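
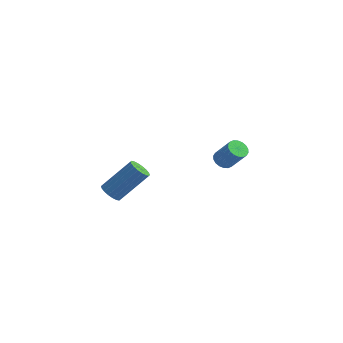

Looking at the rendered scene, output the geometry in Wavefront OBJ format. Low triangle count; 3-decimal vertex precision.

v 3.221 2.622 -3.708
v 3.651 2.904 -4.018
v 4.568 2.821 -2.821
v 4.139 2.538 -2.512
v 3.518 3.106 -3.902
v 4.436 3.022 -2.706
v 3.327 3.211 -3.748
v 4.245 3.127 -2.552
v 3.115 3.2 -3.587
v 4.033 3.116 -2.39
v 2.924 3.074 -3.449
v 3.842 2.99 -2.252
v 2.792 2.859 -3.362
v 3.709 2.775 -2.166
v 2.745 2.596 -3.345
v 3.662 2.513 -2.148
v 2.792 2.339 -3.399
v 3.709 2.256 -2.202
v 2.924 2.138 -3.514
v 3.842 2.054 -2.318
v 3.115 2.033 -3.668
v 4.033 1.949 -2.472
v 3.327 2.044 -3.83
v 4.245 1.96 -2.633
v 3.518 2.17 -3.968
v 4.436 2.086 -2.771
v 3.651 2.385 -4.054
v 4.568 2.301 -2.858
v 3.698 2.647 -4.072
v 4.615 2.564 -2.875
v 1.133 -4.533 -2.877
v 1.678 -4.615 -3.183
v 2.691 -3.549 -1.67
v 2.147 -3.467 -1.363
v 1.582 -4.374 -3.289
v 2.595 -3.308 -1.776
v 1.398 -4.164 -3.313
v 2.411 -3.098 -1.8
v 1.161 -4.027 -3.251
v 2.174 -2.961 -1.738
v 0.919 -3.991 -3.115
v 1.932 -2.925 -1.602
v 0.719 -4.061 -2.931
v 1.732 -2.996 -1.418
v 0.602 -4.226 -2.737
v 1.615 -3.16 -1.224
v 0.589 -4.451 -2.57
v 1.602 -3.385 -1.057
v 0.685 -4.692 -2.464
v 1.698 -3.626 -0.951
v 0.869 -4.902 -2.44
v 1.882 -3.836 -0.927
v 1.106 -5.039 -2.502
v 2.119 -3.973 -0.989
v 1.348 -5.075 -2.638
v 2.361 -4.009 -1.125
v 1.548 -5.004 -2.822
v 2.561 -3.939 -1.309
v 1.665 -4.84 -3.016
v 2.678 -3.774 -1.503
f 2 1 5
f 2 5 3
f 3 5 6
f 3 6 4
f 5 1 7
f 5 7 6
f 6 7 8
f 6 8 4
f 7 1 9
f 7 9 8
f 8 9 10
f 8 10 4
f 9 1 11
f 9 11 10
f 10 11 12
f 10 12 4
f 11 1 13
f 11 13 12
f 12 13 14
f 12 14 4
f 13 1 15
f 13 15 14
f 14 15 16
f 14 16 4
f 15 1 17
f 15 17 16
f 16 17 18
f 16 18 4
f 17 1 19
f 17 19 18
f 18 19 20
f 18 20 4
f 19 1 21
f 19 21 20
f 20 21 22
f 20 22 4
f 21 1 23
f 21 23 22
f 22 23 24
f 22 24 4
f 23 1 25
f 23 25 24
f 24 25 26
f 24 26 4
f 25 1 27
f 25 27 26
f 26 27 28
f 26 28 4
f 27 1 29
f 27 29 28
f 28 29 30
f 28 30 4
f 29 1 2
f 29 2 30
f 30 2 3
f 30 3 4
f 32 31 35
f 32 35 33
f 33 35 36
f 33 36 34
f 35 31 37
f 35 37 36
f 36 37 38
f 36 38 34
f 37 31 39
f 37 39 38
f 38 39 40
f 38 40 34
f 39 31 41
f 39 41 40
f 40 41 42
f 40 42 34
f 41 31 43
f 41 43 42
f 42 43 44
f 42 44 34
f 43 31 45
f 43 45 44
f 44 45 46
f 44 46 34
f 45 31 47
f 45 47 46
f 46 47 48
f 46 48 34
f 47 31 49
f 47 49 48
f 48 49 50
f 48 50 34
f 49 31 51
f 49 51 50
f 50 51 52
f 50 52 34
f 51 31 53
f 51 53 52
f 52 53 54
f 52 54 34
f 53 31 55
f 53 55 54
f 54 55 56
f 54 56 34
f 55 31 57
f 55 57 56
f 56 57 58
f 56 58 34
f 57 31 59
f 57 59 58
f 58 59 60
f 58 60 34
f 59 31 32
f 59 32 60
f 60 32 33
f 60 33 34



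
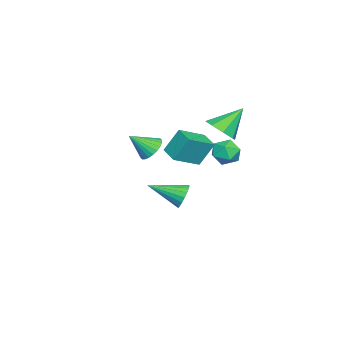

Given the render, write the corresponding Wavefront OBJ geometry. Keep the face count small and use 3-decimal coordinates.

v -2.997 -0.307 0.517
v -2.326 -0.168 0.296
v -2.523 -1.193 1.403
v -2.356 0.021 0.501
v -2.485 0.16 0.709
v -2.691 0.228 0.887
v -2.943 0.215 1.009
v -3.204 0.122 1.056
v -3.434 -0.036 1.021
v -3.597 -0.236 0.909
v -3.668 -0.446 0.737
v -3.638 -0.635 0.532
v -3.51 -0.775 0.324
v -3.304 -0.843 0.146
v -3.051 -0.83 0.024
v -2.79 -0.737 -0.023
v -2.56 -0.578 0.012
v -2.398 -0.379 0.124
v -3.2 1.158 -2.379
v -2.747 1.056 -2.903
v -2.82 -0.438 -1.741
v -2.57 1.186 -2.683
v -2.518 1.311 -2.402
v -2.6 1.406 -2.117
v -2.802 1.451 -1.884
v -3.082 1.438 -1.749
v -3.386 1.37 -1.738
v -3.653 1.259 -1.855
v -3.83 1.129 -2.076
v -3.883 1.004 -2.356
v -3.8 0.91 -2.641
v -3.598 0.865 -2.875
v -3.318 0.877 -3.01
v -3.014 0.946 -3.02
v -4.153 2.895 -0.053
v -3.734 3.545 0.036
v -3.626 2.415 0.984
v -3.207 3.065 1.073
v -3.978 3.08 1.18
v -4.304 3.377 0.539
v -3.056 2.583 0.481
v -3.382 2.88 -0.16
v -3.057 3.352 0.366
v -3.626 3.66 0.798
v -3.734 2.3 0.222
v -4.303 2.608 0.654
v -0.936 3.562 3.133
v -0.532 4.247 2.934
v -1.704 4.338 4.247
v -1.067 4.181 2.612
v -1.525 3.753 2.595
v -1.638 3.212 2.893
v -1.34 2.877 3.332
v -0.806 2.942 3.654
v -0.348 3.371 3.671
v -0.234 3.912 3.373
v 0.787 2.76 2.315
v 0.541 3.342 3.462
v 1.412 3.407 2.121
v 1.165 3.989 3.269
v 1.795 1.971 2.931
v 1.548 2.553 4.079
v 2.419 2.618 2.738
v 2.173 3.2 3.885
f 2 1 4
f 2 4 3
f 4 1 5
f 4 5 3
f 5 1 6
f 5 6 3
f 6 1 7
f 6 7 3
f 7 1 8
f 7 8 3
f 8 1 9
f 8 9 3
f 9 1 10
f 9 10 3
f 10 1 11
f 10 11 3
f 11 1 12
f 11 12 3
f 12 1 13
f 12 13 3
f 13 1 14
f 13 14 3
f 14 1 15
f 14 15 3
f 15 1 16
f 15 16 3
f 16 1 17
f 16 17 3
f 17 1 18
f 17 18 3
f 18 1 2
f 18 2 3
f 20 19 22
f 20 22 21
f 22 19 23
f 22 23 21
f 23 19 24
f 23 24 21
f 24 19 25
f 24 25 21
f 25 19 26
f 25 26 21
f 26 19 27
f 26 27 21
f 27 19 28
f 27 28 21
f 28 19 29
f 28 29 21
f 29 19 30
f 29 30 21
f 30 19 31
f 30 31 21
f 31 19 32
f 31 32 21
f 32 19 33
f 32 33 21
f 33 19 34
f 33 34 21
f 34 19 20
f 34 20 21
f 35 46 40
f 35 40 36
f 35 36 42
f 35 42 45
f 35 45 46
f 36 40 44
f 40 46 39
f 46 45 37
f 45 42 41
f 42 36 43
f 38 44 39
f 38 39 37
f 38 37 41
f 38 41 43
f 38 43 44
f 39 44 40
f 37 39 46
f 41 37 45
f 43 41 42
f 44 43 36
f 48 47 50
f 48 50 49
f 50 47 51
f 50 51 49
f 51 47 52
f 51 52 49
f 52 47 53
f 52 53 49
f 53 47 54
f 53 54 49
f 54 47 55
f 54 55 49
f 55 47 56
f 55 56 49
f 56 47 48
f 56 48 49
f 58 60 57
f 61 58 57
f 57 60 59
f 59 61 57
f 58 64 60
f 62 58 61
f 62 64 58
f 60 64 59
f 63 61 59
f 59 64 63
f 63 62 61
f 64 62 63



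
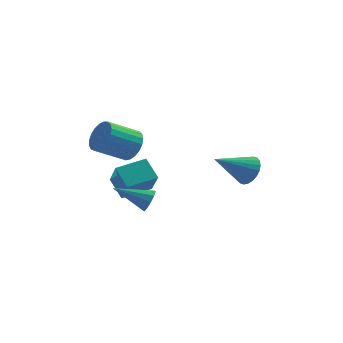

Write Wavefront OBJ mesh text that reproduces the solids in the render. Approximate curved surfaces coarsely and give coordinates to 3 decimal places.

v -2.364 0.051 2.357
v -1.778 -0.269 3.019
v -3.211 -0.932 3.965
v -3.796 -0.611 3.303
v -1.859 0.09 3.149
v -3.291 -0.572 4.095
v -2.027 0.443 3.142
v -3.459 -0.219 4.088
v -2.253 0.728 2.999
v -3.685 0.066 3.946
v -2.498 0.897 2.746
v -3.93 0.234 3.692
v -2.72 0.918 2.425
v -4.152 0.256 3.371
v -2.881 0.79 2.092
v -4.313 0.128 3.038
v -2.952 0.535 1.805
v -4.384 -0.128 2.752
v -2.921 0.195 1.614
v -4.354 -0.467 2.56
v -2.795 -0.169 1.551
v -4.227 -0.832 2.497
v -2.593 -0.495 1.627
v -4.025 -1.158 2.574
v -2.352 -0.727 1.83
v -3.784 -1.389 2.776
v -2.113 -0.824 2.123
v -3.545 -1.487 3.07
v -1.918 -0.77 2.457
v -3.35 -1.432 3.404
v -1.799 -0.574 2.774
v -3.231 -1.236 3.72
v -3.224 3.333 -3.196
v -2.807 2.199 -1.73
v -3.9 4.202 -2.332
v -3.482 3.068 -0.865
v -1.758 4.212 -2.935
v -1.34 3.078 -1.468
v -2.433 5.081 -2.07
v -2.016 3.947 -0.604
v -1.304 -2.413 -0.061
v -1.064 -2.742 0.483
v -3.036 -2.387 0.721
v -1.025 -2.33 0.554
v -1.094 -1.949 0.389
v -1.243 -1.746 0.053
v -1.415 -1.798 -0.327
v -1.545 -2.084 -0.605
v -1.583 -2.497 -0.676
v -1.515 -2.878 -0.511
v -1.366 -3.081 -0.175
v -1.194 -3.029 0.205
v 3.211 2.613 -0.54
v 3.754 2.541 0.199
v 1.529 1.827 0.62
v 3.626 2.874 0.239
v 3.435 3.167 0.16
v 3.209 3.376 -0.025
v 2.984 3.469 -0.289
v 2.794 3.431 -0.591
v 2.667 3.269 -0.885
v 2.623 3.007 -1.127
v 2.668 2.686 -1.279
v 2.797 2.353 -1.319
v 2.988 2.059 -1.24
v 3.214 1.851 -1.054
v 3.439 1.758 -0.79
v 3.629 1.795 -0.488
v 3.756 1.958 -0.194
v 3.8 2.219 0.047
f 2 1 5
f 2 5 3
f 3 5 6
f 3 6 4
f 5 1 7
f 5 7 6
f 6 7 8
f 6 8 4
f 7 1 9
f 7 9 8
f 8 9 10
f 8 10 4
f 9 1 11
f 9 11 10
f 10 11 12
f 10 12 4
f 11 1 13
f 11 13 12
f 12 13 14
f 12 14 4
f 13 1 15
f 13 15 14
f 14 15 16
f 14 16 4
f 15 1 17
f 15 17 16
f 16 17 18
f 16 18 4
f 17 1 19
f 17 19 18
f 18 19 20
f 18 20 4
f 19 1 21
f 19 21 20
f 20 21 22
f 20 22 4
f 21 1 23
f 21 23 22
f 22 23 24
f 22 24 4
f 23 1 25
f 23 25 24
f 24 25 26
f 24 26 4
f 25 1 27
f 25 27 26
f 26 27 28
f 26 28 4
f 27 1 29
f 27 29 28
f 28 29 30
f 28 30 4
f 29 1 31
f 29 31 30
f 30 31 32
f 30 32 4
f 31 1 2
f 31 2 32
f 32 2 3
f 32 3 4
f 34 36 33
f 37 34 33
f 33 36 35
f 35 37 33
f 34 40 36
f 38 34 37
f 38 40 34
f 36 40 35
f 39 37 35
f 35 40 39
f 39 38 37
f 40 38 39
f 42 41 44
f 42 44 43
f 44 41 45
f 44 45 43
f 45 41 46
f 45 46 43
f 46 41 47
f 46 47 43
f 47 41 48
f 47 48 43
f 48 41 49
f 48 49 43
f 49 41 50
f 49 50 43
f 50 41 51
f 50 51 43
f 51 41 52
f 51 52 43
f 52 41 42
f 52 42 43
f 54 53 56
f 54 56 55
f 56 53 57
f 56 57 55
f 57 53 58
f 57 58 55
f 58 53 59
f 58 59 55
f 59 53 60
f 59 60 55
f 60 53 61
f 60 61 55
f 61 53 62
f 61 62 55
f 62 53 63
f 62 63 55
f 63 53 64
f 63 64 55
f 64 53 65
f 64 65 55
f 65 53 66
f 65 66 55
f 66 53 67
f 66 67 55
f 67 53 68
f 67 68 55
f 68 53 69
f 68 69 55
f 69 53 70
f 69 70 55
f 70 53 54
f 70 54 55



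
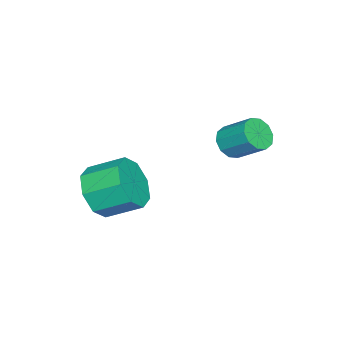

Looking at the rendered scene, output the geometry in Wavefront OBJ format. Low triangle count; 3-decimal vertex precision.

v 3.355 -3.849 -1.15
v 3.763 -3.351 -1.902
v 3.493 -2.194 -1.283
v 3.085 -2.691 -0.53
v 3.021 -3.47 -2.002
v 2.752 -2.313 -1.382
v 2.475 -3.811 -1.602
v 2.205 -2.654 -0.983
v 2.444 -4.174 -0.938
v 2.174 -3.017 -0.319
v 2.947 -4.346 -0.397
v 2.677 -3.189 0.222
v 3.688 -4.227 -0.298
v 3.419 -3.07 0.322
v 4.235 -3.886 -0.697
v 3.965 -2.729 -0.078
v 4.266 -3.523 -1.361
v 3.996 -2.366 -0.742
v -0.306 -0.902 -0.272
v 0.233 -0.737 -0.596
v 0.385 0.266 0.168
v -0.154 0.102 0.492
v -0.079 -0.555 -0.773
v 0.073 0.448 -0.009
v -0.478 -0.505 -0.758
v -0.325 0.498 0.006
v -0.811 -0.607 -0.558
v -0.658 0.396 0.206
v -0.951 -0.822 -0.248
v -0.798 0.181 0.516
v -0.845 -1.066 0.052
v -0.693 -0.063 0.816
v -0.533 -1.248 0.229
v -0.381 -0.245 0.993
v -0.135 -1.298 0.214
v 0.018 -0.295 0.978
v 0.198 -1.196 0.014
v 0.351 -0.193 0.778
v 0.338 -0.981 -0.296
v 0.491 0.022 0.468
f 2 1 5
f 2 5 3
f 3 5 6
f 3 6 4
f 5 1 7
f 5 7 6
f 6 7 8
f 6 8 4
f 7 1 9
f 7 9 8
f 8 9 10
f 8 10 4
f 9 1 11
f 9 11 10
f 10 11 12
f 10 12 4
f 11 1 13
f 11 13 12
f 12 13 14
f 12 14 4
f 13 1 15
f 13 15 14
f 14 15 16
f 14 16 4
f 15 1 17
f 15 17 16
f 16 17 18
f 16 18 4
f 17 1 2
f 17 2 18
f 18 2 3
f 18 3 4
f 20 19 23
f 20 23 21
f 21 23 24
f 21 24 22
f 23 19 25
f 23 25 24
f 24 25 26
f 24 26 22
f 25 19 27
f 25 27 26
f 26 27 28
f 26 28 22
f 27 19 29
f 27 29 28
f 28 29 30
f 28 30 22
f 29 19 31
f 29 31 30
f 30 31 32
f 30 32 22
f 31 19 33
f 31 33 32
f 32 33 34
f 32 34 22
f 33 19 35
f 33 35 34
f 34 35 36
f 34 36 22
f 35 19 37
f 35 37 36
f 36 37 38
f 36 38 22
f 37 19 39
f 37 39 38
f 38 39 40
f 38 40 22
f 39 19 20
f 39 20 40
f 40 20 21
f 40 21 22



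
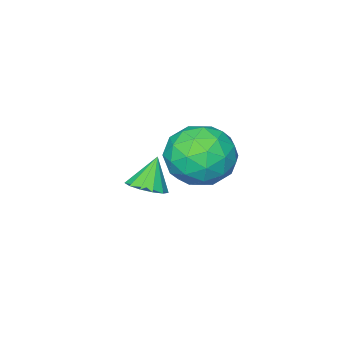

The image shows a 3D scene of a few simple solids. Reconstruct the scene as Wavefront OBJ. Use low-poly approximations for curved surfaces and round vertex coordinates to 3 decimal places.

v -0.377 -3.708 -0.988
v 0.239 -2.791 -0.84
v 1.101 -4.729 -0.82
v 1.717 -3.812 -0.672
v 0.99 -4.127 0.112
v 0.077 -3.496 0.008
v 1.263 -4.024 -1.668
v 0.35 -3.393 -1.772
v 1.253 -2.986 -1.26
v 1.084 -3.05 -0.161
v 0.256 -4.47 -1.499
v 0.087 -4.534 -0.4
v -0.198 -3.16 -0.929
v 1.538 -4.36 -0.731
v 1.111 -4.545 -0.271
v 1.473 -4.006 -0.184
v -0.294 -3.575 -0.43
v 0.068 -3.036 -0.343
v 0.509 -3.821 0.216
v 1.272 -4.484 -1.317
v 1.634 -3.945 -1.23
v -0.133 -3.514 -1.476
v 0.229 -2.975 -1.389
v 0.831 -3.699 -1.876
v 0.76 -2.736 -1.089
v 1.628 -3.336 -0.99
v 1.361 -3.46 -1.575
v 0.825 -3.09 -1.636
v 0.66 -2.773 -0.442
v 1.529 -3.373 -0.344
v 1.101 -3.558 0.117
v 0.565 -3.188 0.056
v 1.256 -2.888 -0.689
v -0.189 -4.147 -1.316
v 0.68 -4.747 -1.218
v 0.775 -4.332 -1.716
v 0.239 -3.962 -1.777
v -0.288 -4.184 -0.67
v 0.58 -4.784 -0.571
v 0.515 -4.43 -0.024
v -0.021 -4.06 -0.085
v 0.084 -4.632 -0.971
v 3.616 -2.642 -0.266
v 4.08 -2.367 -0.003
v 3.144 -2.738 0.666
v 3.861 -2.124 -0.089
v 3.565 -2.045 -0.231
v 3.284 -2.156 -0.384
v 3.109 -2.421 -0.5
v 3.095 -2.756 -0.542
v 3.247 -3.055 -0.496
v 3.515 -3.223 -0.377
v 3.816 -3.206 -0.224
v 4.053 -3.01 -0.083
v 4.151 -2.697 -0.001
f 1 38 17
f 38 12 41
f 17 41 6
f 38 41 17
f 1 17 13
f 17 6 18
f 13 18 2
f 17 18 13
f 1 13 22
f 13 2 23
f 22 23 8
f 13 23 22
f 1 22 34
f 22 8 37
f 34 37 11
f 22 37 34
f 1 34 38
f 34 11 42
f 38 42 12
f 34 42 38
f 2 18 29
f 18 6 32
f 29 32 10
f 18 32 29
f 6 41 19
f 41 12 40
f 19 40 5
f 41 40 19
f 12 42 39
f 42 11 35
f 39 35 3
f 42 35 39
f 11 37 36
f 37 8 24
f 36 24 7
f 37 24 36
f 8 23 28
f 23 2 25
f 28 25 9
f 23 25 28
f 4 30 16
f 30 10 31
f 16 31 5
f 30 31 16
f 4 16 14
f 16 5 15
f 14 15 3
f 16 15 14
f 4 14 21
f 14 3 20
f 21 20 7
f 14 20 21
f 4 21 26
f 21 7 27
f 26 27 9
f 21 27 26
f 4 26 30
f 26 9 33
f 30 33 10
f 26 33 30
f 5 31 19
f 31 10 32
f 19 32 6
f 31 32 19
f 3 15 39
f 15 5 40
f 39 40 12
f 15 40 39
f 7 20 36
f 20 3 35
f 36 35 11
f 20 35 36
f 9 27 28
f 27 7 24
f 28 24 8
f 27 24 28
f 10 33 29
f 33 9 25
f 29 25 2
f 33 25 29
f 44 43 46
f 44 46 45
f 46 43 47
f 46 47 45
f 47 43 48
f 47 48 45
f 48 43 49
f 48 49 45
f 49 43 50
f 49 50 45
f 50 43 51
f 50 51 45
f 51 43 52
f 51 52 45
f 52 43 53
f 52 53 45
f 53 43 54
f 53 54 45
f 54 43 55
f 54 55 45
f 55 43 44
f 55 44 45



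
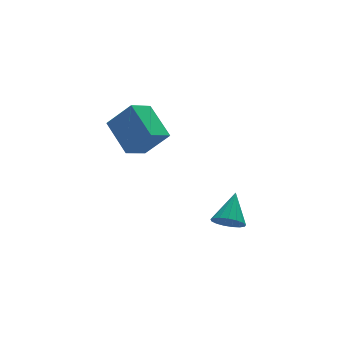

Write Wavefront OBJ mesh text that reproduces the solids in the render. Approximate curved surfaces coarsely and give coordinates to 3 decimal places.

v -1.599 2.005 -0.181
v -2.762 1.415 0.406
v -1.952 3.824 0.949
v -3.115 3.234 1.536
v -0.565 1.346 1.204
v -1.728 0.756 1.791
v -0.918 3.165 2.334
v -2.081 2.575 2.921
v 1.797 -0.301 -4.451
v 2.293 -0.955 -4.162
v 2.643 0.881 -3.229
v 2.515 -0.792 -4.474
v 2.573 -0.516 -4.781
v 2.453 -0.192 -5.012
v 2.183 0.108 -5.115
v 1.824 0.314 -5.066
v 1.459 0.379 -4.876
v 1.172 0.288 -4.589
v 1.027 0.062 -4.27
v 1.059 -0.247 -3.993
v 1.26 -0.569 -3.821
v 1.584 -0.829 -3.793
v 1.957 -0.969 -3.916
f 2 4 1
f 5 2 1
f 1 4 3
f 3 5 1
f 2 8 4
f 6 2 5
f 6 8 2
f 4 8 3
f 7 5 3
f 3 8 7
f 7 6 5
f 8 6 7
f 10 9 12
f 10 12 11
f 12 9 13
f 12 13 11
f 13 9 14
f 13 14 11
f 14 9 15
f 14 15 11
f 15 9 16
f 15 16 11
f 16 9 17
f 16 17 11
f 17 9 18
f 17 18 11
f 18 9 19
f 18 19 11
f 19 9 20
f 19 20 11
f 20 9 21
f 20 21 11
f 21 9 22
f 21 22 11
f 22 9 23
f 22 23 11
f 23 9 10
f 23 10 11



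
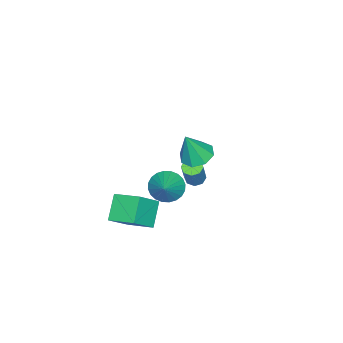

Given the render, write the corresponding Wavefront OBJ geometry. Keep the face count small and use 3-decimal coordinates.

v -0.099 -1.243 -3.768
v 1.252 -1.709 -2.485
v -0.029 0.489 -3.213
v 1.321 0.023 -1.93
v 1.179 -0.903 -4.99
v 2.529 -1.369 -3.707
v 1.248 0.829 -4.435
v 2.599 0.363 -3.152
v 1.802 2.008 0.208
v 2.319 1.123 0.037
v 3.198 2.612 1.312
v 2.458 1.355 -0.265
v 2.497 1.687 -0.496
v 2.43 2.068 -0.619
v 2.267 2.439 -0.616
v 2.034 2.745 -0.488
v 1.765 2.939 -0.254
v 1.502 2.992 0.05
v 1.284 2.894 0.379
v 1.145 2.662 0.681
v 1.106 2.33 0.911
v 1.174 1.949 1.035
v 1.336 1.577 1.032
v 1.57 1.271 0.904
v 1.838 1.077 0.67
v 2.102 1.025 0.365
v -3.991 0.67 -3.995
v -3.466 0.911 -4.293
v -2.604 1.17 -2.563
v -3.129 0.93 -2.265
v -3.798 1.263 -4.18
v -2.936 1.522 -2.45
v -4.244 1.268 -3.959
v -3.382 1.527 -2.229
v -4.541 0.923 -3.759
v -3.679 1.182 -2.029
v -4.516 0.43 -3.697
v -3.654 0.689 -1.967
v -4.184 0.078 -3.81
v -3.322 0.337 -2.08
v -3.738 0.073 -4.031
v -2.876 0.332 -2.301
v -3.441 0.418 -4.231
v -2.579 0.677 -2.501
v 0.531 3.192 2.547
v 1.296 2.654 2.166
v 1.229 2.848 4.433
v 1.469 3.404 2.239
v 1.093 4.029 2.492
v 0.387 4.165 2.778
v -0.234 3.73 2.928
v -0.407 2.98 2.856
v -0.031 2.354 2.602
v 0.675 2.219 2.317
f 2 4 1
f 5 2 1
f 1 4 3
f 3 5 1
f 2 8 4
f 6 2 5
f 6 8 2
f 4 8 3
f 7 5 3
f 3 8 7
f 7 6 5
f 8 6 7
f 10 9 12
f 10 12 11
f 12 9 13
f 12 13 11
f 13 9 14
f 13 14 11
f 14 9 15
f 14 15 11
f 15 9 16
f 15 16 11
f 16 9 17
f 16 17 11
f 17 9 18
f 17 18 11
f 18 9 19
f 18 19 11
f 19 9 20
f 19 20 11
f 20 9 21
f 20 21 11
f 21 9 22
f 21 22 11
f 22 9 23
f 22 23 11
f 23 9 24
f 23 24 11
f 24 9 25
f 24 25 11
f 25 9 26
f 25 26 11
f 26 9 10
f 26 10 11
f 28 27 31
f 28 31 29
f 29 31 32
f 29 32 30
f 31 27 33
f 31 33 32
f 32 33 34
f 32 34 30
f 33 27 35
f 33 35 34
f 34 35 36
f 34 36 30
f 35 27 37
f 35 37 36
f 36 37 38
f 36 38 30
f 37 27 39
f 37 39 38
f 38 39 40
f 38 40 30
f 39 27 41
f 39 41 40
f 40 41 42
f 40 42 30
f 41 27 43
f 41 43 42
f 42 43 44
f 42 44 30
f 43 27 28
f 43 28 44
f 44 28 29
f 44 29 30
f 46 45 48
f 46 48 47
f 48 45 49
f 48 49 47
f 49 45 50
f 49 50 47
f 50 45 51
f 50 51 47
f 51 45 52
f 51 52 47
f 52 45 53
f 52 53 47
f 53 45 54
f 53 54 47
f 54 45 46
f 54 46 47



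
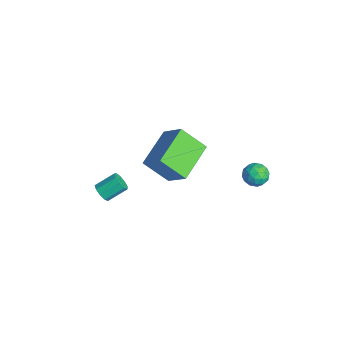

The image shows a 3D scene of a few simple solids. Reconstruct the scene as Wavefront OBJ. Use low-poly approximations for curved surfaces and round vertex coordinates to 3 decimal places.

v 1.304 -3.219 -2.949
v 1.688 -3.422 -2.645
v 1.72 -2.464 -2.047
v 1.336 -2.261 -2.351
v 1.833 -3.249 -2.929
v 1.865 -2.291 -2.331
v 1.73 -3.063 -3.223
v 1.762 -2.105 -2.624
v 1.428 -2.949 -3.388
v 1.46 -1.991 -2.79
v 1.068 -2.962 -3.348
v 1.1 -2.004 -2.75
v 0.818 -3.095 -3.122
v 0.851 -2.137 -2.523
v 0.796 -3.286 -2.814
v 0.828 -2.328 -2.216
v 1.011 -3.446 -2.57
v 1.043 -2.488 -1.972
v 1.363 -3.499 -2.503
v 1.395 -2.541 -1.905
v 3.39 4.124 -2.726
v 3.754 4.069 -2.15
v 2.706 3.331 -2.37
v 3.07 3.276 -1.794
v 2.699 3.838 -1.911
v 3.121 4.328 -2.131
v 3.339 3.072 -2.389
v 3.761 3.562 -2.609
v 3.722 3.419 -1.942
v 3.327 3.892 -1.647
v 3.133 3.508 -2.873
v 2.738 3.981 -2.578
v 3.632 4.166 -2.469
v 2.828 3.234 -2.051
v 2.61 3.564 -2.12
v 2.824 3.532 -1.781
v 3.26 4.318 -2.458
v 3.474 4.286 -2.12
v 2.854 4.15 -1.979
v 2.986 3.114 -2.4
v 3.2 3.082 -2.062
v 3.636 3.868 -2.739
v 3.85 3.836 -2.4
v 3.606 3.25 -2.541
v 3.827 3.752 -2.008
v 3.425 3.286 -1.799
v 3.583 3.166 -2.148
v 3.831 3.454 -2.278
v 3.595 4.03 -1.835
v 3.193 3.564 -1.626
v 2.975 3.894 -1.694
v 3.223 4.182 -1.824
v 3.576 3.648 -1.712
v 3.267 3.836 -2.894
v 2.865 3.37 -2.685
v 3.237 3.218 -2.696
v 3.485 3.506 -2.826
v 3.035 4.114 -2.721
v 2.633 3.648 -2.512
v 2.629 3.946 -2.242
v 2.877 4.234 -2.372
v 2.884 3.752 -2.808
v 1.117 0.164 -3.554
v 0.411 -0.857 -2.437
v -0.203 1.726 -2.958
v -0.909 0.705 -1.842
v 2.169 0.635 -2.458
v 1.463 -0.386 -1.342
v 0.849 2.197 -1.863
v 0.143 1.176 -0.746
f 2 1 5
f 2 5 3
f 3 5 6
f 3 6 4
f 5 1 7
f 5 7 6
f 6 7 8
f 6 8 4
f 7 1 9
f 7 9 8
f 8 9 10
f 8 10 4
f 9 1 11
f 9 11 10
f 10 11 12
f 10 12 4
f 11 1 13
f 11 13 12
f 12 13 14
f 12 14 4
f 13 1 15
f 13 15 14
f 14 15 16
f 14 16 4
f 15 1 17
f 15 17 16
f 16 17 18
f 16 18 4
f 17 1 19
f 17 19 18
f 18 19 20
f 18 20 4
f 19 1 2
f 19 2 20
f 20 2 3
f 20 3 4
f 21 58 37
f 58 32 61
f 37 61 26
f 58 61 37
f 21 37 33
f 37 26 38
f 33 38 22
f 37 38 33
f 21 33 42
f 33 22 43
f 42 43 28
f 33 43 42
f 21 42 54
f 42 28 57
f 54 57 31
f 42 57 54
f 21 54 58
f 54 31 62
f 58 62 32
f 54 62 58
f 22 38 49
f 38 26 52
f 49 52 30
f 38 52 49
f 26 61 39
f 61 32 60
f 39 60 25
f 61 60 39
f 32 62 59
f 62 31 55
f 59 55 23
f 62 55 59
f 31 57 56
f 57 28 44
f 56 44 27
f 57 44 56
f 28 43 48
f 43 22 45
f 48 45 29
f 43 45 48
f 24 50 36
f 50 30 51
f 36 51 25
f 50 51 36
f 24 36 34
f 36 25 35
f 34 35 23
f 36 35 34
f 24 34 41
f 34 23 40
f 41 40 27
f 34 40 41
f 24 41 46
f 41 27 47
f 46 47 29
f 41 47 46
f 24 46 50
f 46 29 53
f 50 53 30
f 46 53 50
f 25 51 39
f 51 30 52
f 39 52 26
f 51 52 39
f 23 35 59
f 35 25 60
f 59 60 32
f 35 60 59
f 27 40 56
f 40 23 55
f 56 55 31
f 40 55 56
f 29 47 48
f 47 27 44
f 48 44 28
f 47 44 48
f 30 53 49
f 53 29 45
f 49 45 22
f 53 45 49
f 64 66 63
f 67 64 63
f 63 66 65
f 65 67 63
f 64 70 66
f 68 64 67
f 68 70 64
f 66 70 65
f 69 67 65
f 65 70 69
f 69 68 67
f 70 68 69



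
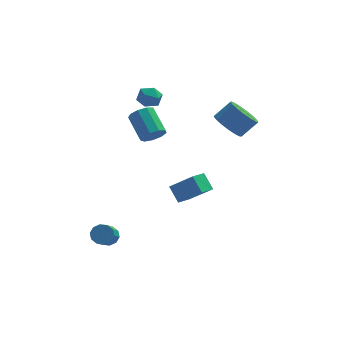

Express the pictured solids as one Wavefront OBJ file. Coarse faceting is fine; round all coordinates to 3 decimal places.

v -1.551 0.029 1.877
v -1.27 -0.272 2.468
v -1.908 0.95 3.393
v -2.189 1.251 2.803
v -0.949 0.045 2.271
v -1.586 1.267 3.196
v -0.909 0.355 1.89
v -1.547 1.576 2.815
v -1.17 0.512 1.503
v -1.808 1.733 2.428
v -1.61 0.443 1.291
v -2.247 1.665 2.216
v -2.022 0.181 1.353
v -2.659 1.402 2.279
v -2.214 -0.153 1.661
v -2.851 1.069 2.587
v -2.096 -0.401 2.07
v -2.733 0.821 2.995
v -1.723 -0.448 2.388
v -2.361 0.774 3.314
v -3.868 -2.4 -4
v -3.266 -2.498 -4.022
v -3.47 -4.038 -2.762
v -4.072 -3.94 -2.74
v -3.335 -2.258 -3.739
v -3.539 -3.798 -2.48
v -3.607 -2.072 -3.556
v -3.812 -3.612 -2.297
v -3.979 -2.011 -3.543
v -4.183 -3.552 -2.283
v -4.309 -2.099 -3.704
v -4.513 -3.64 -2.444
v -4.47 -2.302 -3.978
v -4.674 -3.842 -2.718
v -4.401 -2.542 -4.26
v -4.605 -4.082 -3.001
v -4.128 -2.728 -4.443
v -4.333 -4.268 -3.184
v -3.757 -2.788 -4.457
v -3.961 -4.329 -3.197
v -3.427 -2.7 -4.296
v -3.631 -4.241 -3.036
v -0.309 0.824 -3.772
v -0.775 1.471 -2.985
v 0.28 1.564 -4.031
v -0.187 2.21 -3.244
v 0.907 0.27 -2.596
v 0.44 0.916 -1.809
v 1.495 1.009 -2.855
v 1.029 1.656 -2.068
v 2.248 2.487 1.027
v 2.731 3.016 0.359
v 3.596 3.343 1.245
v 3.112 2.813 1.913
v 2.426 3.321 0.545
v 3.291 3.648 1.43
v 2.08 3.434 0.841
v 2.945 3.761 1.726
v 1.773 3.33 1.18
v 2.638 3.657 2.065
v 1.574 3.033 1.483
v 2.439 3.36 2.369
v 1.53 2.611 1.683
v 2.395 2.938 2.568
v 1.65 2.16 1.732
v 2.515 2.487 2.617
v 1.907 1.784 1.62
v 2.772 2.111 2.505
v 2.242 1.569 1.372
v 3.107 1.896 2.257
v 2.578 1.564 1.045
v 3.443 1.891 1.93
v 2.839 1.77 0.714
v 3.704 2.097 1.599
v 2.964 2.141 0.455
v 3.829 2.468 1.34
v 2.925 2.59 0.327
v 3.79 2.917 1.212
v -1.558 2.88 2.811
v -1.116 2.613 3.35
v -2.464 2.187 3.21
v -2.022 1.92 3.749
v -2.248 2.631 3.77
v -1.689 3.059 3.523
v -1.891 1.741 3.037
v -1.332 2.169 2.79
v -1.322 1.909 3.489
v -1.543 2.459 3.943
v -2.037 2.341 2.617
v -2.258 2.891 3.071
f 2 1 5
f 2 5 3
f 3 5 6
f 3 6 4
f 5 1 7
f 5 7 6
f 6 7 8
f 6 8 4
f 7 1 9
f 7 9 8
f 8 9 10
f 8 10 4
f 9 1 11
f 9 11 10
f 10 11 12
f 10 12 4
f 11 1 13
f 11 13 12
f 12 13 14
f 12 14 4
f 13 1 15
f 13 15 14
f 14 15 16
f 14 16 4
f 15 1 17
f 15 17 16
f 16 17 18
f 16 18 4
f 17 1 19
f 17 19 18
f 18 19 20
f 18 20 4
f 19 1 2
f 19 2 20
f 20 2 3
f 20 3 4
f 22 21 25
f 22 25 23
f 23 25 26
f 23 26 24
f 25 21 27
f 25 27 26
f 26 27 28
f 26 28 24
f 27 21 29
f 27 29 28
f 28 29 30
f 28 30 24
f 29 21 31
f 29 31 30
f 30 31 32
f 30 32 24
f 31 21 33
f 31 33 32
f 32 33 34
f 32 34 24
f 33 21 35
f 33 35 34
f 34 35 36
f 34 36 24
f 35 21 37
f 35 37 36
f 36 37 38
f 36 38 24
f 37 21 39
f 37 39 38
f 38 39 40
f 38 40 24
f 39 21 41
f 39 41 40
f 40 41 42
f 40 42 24
f 41 21 22
f 41 22 42
f 42 22 23
f 42 23 24
f 44 46 43
f 47 44 43
f 43 46 45
f 45 47 43
f 44 50 46
f 48 44 47
f 48 50 44
f 46 50 45
f 49 47 45
f 45 50 49
f 49 48 47
f 50 48 49
f 52 51 55
f 52 55 53
f 53 55 56
f 53 56 54
f 55 51 57
f 55 57 56
f 56 57 58
f 56 58 54
f 57 51 59
f 57 59 58
f 58 59 60
f 58 60 54
f 59 51 61
f 59 61 60
f 60 61 62
f 60 62 54
f 61 51 63
f 61 63 62
f 62 63 64
f 62 64 54
f 63 51 65
f 63 65 64
f 64 65 66
f 64 66 54
f 65 51 67
f 65 67 66
f 66 67 68
f 66 68 54
f 67 51 69
f 67 69 68
f 68 69 70
f 68 70 54
f 69 51 71
f 69 71 70
f 70 71 72
f 70 72 54
f 71 51 73
f 71 73 72
f 72 73 74
f 72 74 54
f 73 51 75
f 73 75 74
f 74 75 76
f 74 76 54
f 75 51 77
f 75 77 76
f 76 77 78
f 76 78 54
f 77 51 52
f 77 52 78
f 78 52 53
f 78 53 54
f 79 90 84
f 79 84 80
f 79 80 86
f 79 86 89
f 79 89 90
f 80 84 88
f 84 90 83
f 90 89 81
f 89 86 85
f 86 80 87
f 82 88 83
f 82 83 81
f 82 81 85
f 82 85 87
f 82 87 88
f 83 88 84
f 81 83 90
f 85 81 89
f 87 85 86
f 88 87 80



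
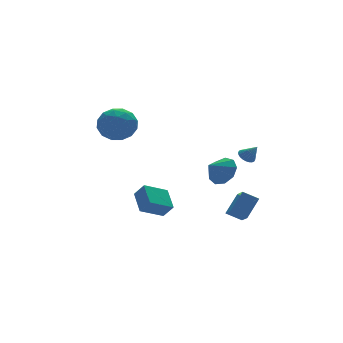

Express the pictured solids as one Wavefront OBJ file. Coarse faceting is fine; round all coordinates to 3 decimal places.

v 3.476 0.587 -1.817
v 4.073 0.403 -1.024
v 2.484 0.453 -1.103
v 3.946 1.08 -1.072
v 3.6 1.527 -1.469
v 3.195 1.534 -2.029
v 2.922 1.098 -2.49
v 2.908 0.423 -2.636
v 3.16 -0.175 -2.4
v 3.56 -0.417 -1.89
v 3.92 -0.188 -1.347
v -3.046 1.734 2.356
v -2.214 0.949 2.123
v -3.646 0.671 3.797
v -2.814 -0.114 3.564
v -2.524 0.935 3.986
v -2.154 1.592 3.095
v -3.706 0.028 2.825
v -3.336 0.685 1.934
v -2.623 -0.106 2.413
v -1.892 0.455 3.13
v -3.968 1.165 2.79
v -3.237 1.726 3.507
v -2.577 1.435 2.113
v -3.283 0.185 3.807
v -3.112 0.802 4.055
v -2.623 0.34 3.918
v -2.542 1.813 2.684
v -2.053 1.351 2.547
v -2.235 1.343 3.642
v -3.807 0.269 3.373
v -3.318 -0.193 3.236
v -3.237 1.28 2.002
v -2.748 0.818 1.865
v -3.625 0.277 2.278
v -2.329 0.353 2.146
v -2.681 -0.271 2.994
v -3.206 -0.188 2.559
v -2.988 0.198 2.036
v -1.899 0.683 2.568
v -2.252 0.058 3.415
v -2.082 0.675 3.663
v -1.864 1.061 3.139
v -2.139 0.063 2.738
v -3.608 1.562 2.505
v -3.961 0.937 3.352
v -3.996 0.559 2.781
v -3.778 0.945 2.257
v -3.179 1.891 2.926
v -3.531 1.267 3.774
v -2.872 1.422 3.884
v -2.654 1.808 3.361
v -3.721 1.557 3.182
v 2.133 -1.933 -3.75
v 1.84 -2.917 -3.11
v 3.121 -1.539 -2.693
v 2.828 -2.523 -2.053
v 2.852 -2.457 -4.227
v 2.559 -3.441 -3.587
v 3.84 -2.063 -3.17
v 3.547 -3.047 -2.53
v 3.245 -2.227 0.422
v 3.69 -1.924 0.455
v 3.555 -2.773 1.238
v 3.557 -1.816 0.578
v 3.377 -1.77 0.677
v 3.177 -1.794 0.737
v 2.987 -1.884 0.749
v 2.836 -2.026 0.711
v 2.747 -2.199 0.63
v 2.734 -2.376 0.516
v 2.799 -2.531 0.388
v 2.932 -2.639 0.266
v 3.112 -2.684 0.167
v 3.313 -2.66 0.106
v 3.503 -2.57 0.094
v 3.654 -2.428 0.132
v 3.742 -2.255 0.214
v 3.755 -2.078 0.327
v -1.184 1.587 -4.235
v -0.793 2.94 -3.54
v 0.258 1.526 -4.926
v 0.648 2.879 -4.231
v -0.828 1.081 -3.449
v -0.438 2.434 -2.754
v 0.613 1.02 -4.14
v 1.004 2.373 -3.445
f 2 1 4
f 2 4 3
f 4 1 5
f 4 5 3
f 5 1 6
f 5 6 3
f 6 1 7
f 6 7 3
f 7 1 8
f 7 8 3
f 8 1 9
f 8 9 3
f 9 1 10
f 9 10 3
f 10 1 11
f 10 11 3
f 11 1 2
f 11 2 3
f 12 49 28
f 49 23 52
f 28 52 17
f 49 52 28
f 12 28 24
f 28 17 29
f 24 29 13
f 28 29 24
f 12 24 33
f 24 13 34
f 33 34 19
f 24 34 33
f 12 33 45
f 33 19 48
f 45 48 22
f 33 48 45
f 12 45 49
f 45 22 53
f 49 53 23
f 45 53 49
f 13 29 40
f 29 17 43
f 40 43 21
f 29 43 40
f 17 52 30
f 52 23 51
f 30 51 16
f 52 51 30
f 23 53 50
f 53 22 46
f 50 46 14
f 53 46 50
f 22 48 47
f 48 19 35
f 47 35 18
f 48 35 47
f 19 34 39
f 34 13 36
f 39 36 20
f 34 36 39
f 15 41 27
f 41 21 42
f 27 42 16
f 41 42 27
f 15 27 25
f 27 16 26
f 25 26 14
f 27 26 25
f 15 25 32
f 25 14 31
f 32 31 18
f 25 31 32
f 15 32 37
f 32 18 38
f 37 38 20
f 32 38 37
f 15 37 41
f 37 20 44
f 41 44 21
f 37 44 41
f 16 42 30
f 42 21 43
f 30 43 17
f 42 43 30
f 14 26 50
f 26 16 51
f 50 51 23
f 26 51 50
f 18 31 47
f 31 14 46
f 47 46 22
f 31 46 47
f 20 38 39
f 38 18 35
f 39 35 19
f 38 35 39
f 21 44 40
f 44 20 36
f 40 36 13
f 44 36 40
f 55 57 54
f 58 55 54
f 54 57 56
f 56 58 54
f 55 61 57
f 59 55 58
f 59 61 55
f 57 61 56
f 60 58 56
f 56 61 60
f 60 59 58
f 61 59 60
f 63 62 65
f 63 65 64
f 65 62 66
f 65 66 64
f 66 62 67
f 66 67 64
f 67 62 68
f 67 68 64
f 68 62 69
f 68 69 64
f 69 62 70
f 69 70 64
f 70 62 71
f 70 71 64
f 71 62 72
f 71 72 64
f 72 62 73
f 72 73 64
f 73 62 74
f 73 74 64
f 74 62 75
f 74 75 64
f 75 62 76
f 75 76 64
f 76 62 77
f 76 77 64
f 77 62 78
f 77 78 64
f 78 62 79
f 78 79 64
f 79 62 63
f 79 63 64
f 81 83 80
f 84 81 80
f 80 83 82
f 82 84 80
f 81 87 83
f 85 81 84
f 85 87 81
f 83 87 82
f 86 84 82
f 82 87 86
f 86 85 84
f 87 85 86



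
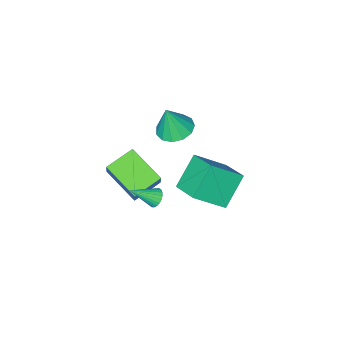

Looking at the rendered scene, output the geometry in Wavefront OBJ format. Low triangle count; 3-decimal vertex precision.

v 0.041 0.796 0.332
v 0.498 1.419 1.547
v -0.164 2.775 -0.606
v 0.293 3.398 0.609
v 1.607 0.702 -0.209
v 2.064 1.325 1.006
v 1.402 2.681 -1.147
v 1.859 3.304 0.068
v -1.615 2.141 2.49
v -0.736 1.752 2.212
v -1.145 1.999 4.17
v -0.662 2.31 2.238
v -0.889 2.814 2.345
v -1.347 3.105 2.497
v -1.89 3.09 2.648
v -2.346 2.773 2.748
v -2.569 2.256 2.766
v -2.489 1.703 2.697
v -2.132 1.288 2.562
v -1.61 1.145 2.404
v -1.09 1.318 2.274
v -3.294 1.585 -1.347
v -3.036 3.258 -0.706
v -4.84 2.332 -2.674
v -4.583 4.005 -2.033
v -1.837 1.935 -2.847
v -1.58 3.608 -2.206
v -3.384 2.682 -4.174
v -3.126 4.355 -3.533
v 1.324 4.267 0.422
v 1.581 4.06 -0.031
v 2.476 3.693 1.338
v 1.67 4.259 -0.018
v 1.707 4.459 0.061
v 1.685 4.63 0.195
v 1.609 4.746 0.364
v 1.489 4.789 0.542
v 1.344 4.752 0.701
v 1.196 4.642 0.818
v 1.067 4.474 0.874
v 0.978 4.275 0.862
v 0.941 4.075 0.783
v 0.963 3.904 0.648
v 1.039 3.788 0.48
v 1.159 3.745 0.302
v 1.304 3.782 0.143
v 1.452 3.893 0.026
f 2 4 1
f 5 2 1
f 1 4 3
f 3 5 1
f 2 8 4
f 6 2 5
f 6 8 2
f 4 8 3
f 7 5 3
f 3 8 7
f 7 6 5
f 8 6 7
f 10 9 12
f 10 12 11
f 12 9 13
f 12 13 11
f 13 9 14
f 13 14 11
f 14 9 15
f 14 15 11
f 15 9 16
f 15 16 11
f 16 9 17
f 16 17 11
f 17 9 18
f 17 18 11
f 18 9 19
f 18 19 11
f 19 9 20
f 19 20 11
f 20 9 21
f 20 21 11
f 21 9 10
f 21 10 11
f 23 25 22
f 26 23 22
f 22 25 24
f 24 26 22
f 23 29 25
f 27 23 26
f 27 29 23
f 25 29 24
f 28 26 24
f 24 29 28
f 28 27 26
f 29 27 28
f 31 30 33
f 31 33 32
f 33 30 34
f 33 34 32
f 34 30 35
f 34 35 32
f 35 30 36
f 35 36 32
f 36 30 37
f 36 37 32
f 37 30 38
f 37 38 32
f 38 30 39
f 38 39 32
f 39 30 40
f 39 40 32
f 40 30 41
f 40 41 32
f 41 30 42
f 41 42 32
f 42 30 43
f 42 43 32
f 43 30 44
f 43 44 32
f 44 30 45
f 44 45 32
f 45 30 46
f 45 46 32
f 46 30 47
f 46 47 32
f 47 30 31
f 47 31 32



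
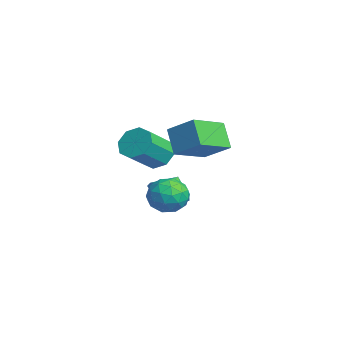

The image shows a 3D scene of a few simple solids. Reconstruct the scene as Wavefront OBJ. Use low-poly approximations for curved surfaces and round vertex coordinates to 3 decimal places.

v -0.901 3.422 2.734
v 0.046 1.749 3.474
v 0.07 4.36 3.611
v 1.017 2.687 4.351
v 0.083 3.473 1.589
v 1.03 1.8 2.329
v 1.054 4.411 2.466
v 2.001 2.738 3.206
v -3.47 2.203 0.506
v -2.959 1.863 -0.232
v -2.099 0.577 0.956
v -2.61 0.917 1.694
v -2.618 2.413 0.117
v -1.758 1.127 1.304
v -2.776 2.84 0.694
v -1.917 1.553 1.881
v -3.34 2.894 1.161
v -2.481 1.607 2.348
v -3.981 2.543 1.244
v -3.121 1.257 2.432
v -4.322 1.993 0.896
v -3.462 0.707 2.083
v -4.163 1.567 0.319
v -3.304 0.28 1.506
v -3.599 1.513 -0.148
v -2.74 0.226 1.039
v -2.853 2.578 -1.82
v -2.472 2.028 -0.959
v -3.487 3.202 -1.14
v -2.093 2.503 -1.043
v -1.954 3.002 -1.373
v -2.102 3.367 -1.845
v -2.487 3.48 -2.309
v -2.989 3.308 -2.618
v -3.448 2.903 -2.673
v -3.718 2.395 -2.458
v -3.713 1.945 -2.04
v -3.435 1.696 -1.552
v -2.973 1.727 -1.149
v 2.662 2.004 0.805
v 3.008 1.628 -0.078
v 1.592 0.752 0.918
v 1.938 0.376 0.035
v 2.532 0.36 0.864
v 3.193 1.133 0.795
v 1.407 1.247 0.045
v 2.068 2.02 -0.024
v 2.233 1.16 -0.547
v 2.928 0.612 -0.041
v 1.672 1.768 0.881
v 2.367 1.22 1.387
v 2.929 1.926 0.354
v 1.671 0.454 0.486
v 2.02 0.444 0.974
v 2.224 0.224 0.455
v 3.037 1.635 0.866
v 3.241 1.414 0.348
v 2.961 0.668 0.901
v 1.359 0.966 0.492
v 1.563 0.745 -0.026
v 2.376 2.156 0.385
v 2.58 1.936 -0.134
v 1.639 1.712 -0.061
v 2.677 1.43 -0.441
v 2.048 0.694 -0.375
v 1.736 1.206 -0.369
v 2.124 1.661 -0.41
v 3.085 1.108 -0.144
v 2.456 0.372 -0.077
v 2.805 0.362 0.41
v 3.194 0.817 0.369
v 2.629 0.833 -0.419
v 2.144 2.008 0.917
v 1.515 1.272 0.984
v 1.406 1.563 0.471
v 1.795 2.018 0.43
v 2.552 1.686 1.215
v 1.923 0.95 1.281
v 2.476 0.719 1.25
v 2.864 1.174 1.209
v 1.971 1.547 1.259
f 2 4 1
f 5 2 1
f 1 4 3
f 3 5 1
f 2 8 4
f 6 2 5
f 6 8 2
f 4 8 3
f 7 5 3
f 3 8 7
f 7 6 5
f 8 6 7
f 10 9 13
f 10 13 11
f 11 13 14
f 11 14 12
f 13 9 15
f 13 15 14
f 14 15 16
f 14 16 12
f 15 9 17
f 15 17 16
f 16 17 18
f 16 18 12
f 17 9 19
f 17 19 18
f 18 19 20
f 18 20 12
f 19 9 21
f 19 21 20
f 20 21 22
f 20 22 12
f 21 9 23
f 21 23 22
f 22 23 24
f 22 24 12
f 23 9 25
f 23 25 24
f 24 25 26
f 24 26 12
f 25 9 10
f 25 10 26
f 26 10 11
f 26 11 12
f 28 27 30
f 28 30 29
f 30 27 31
f 30 31 29
f 31 27 32
f 31 32 29
f 32 27 33
f 32 33 29
f 33 27 34
f 33 34 29
f 34 27 35
f 34 35 29
f 35 27 36
f 35 36 29
f 36 27 37
f 36 37 29
f 37 27 38
f 37 38 29
f 38 27 39
f 38 39 29
f 39 27 28
f 39 28 29
f 40 77 56
f 77 51 80
f 56 80 45
f 77 80 56
f 40 56 52
f 56 45 57
f 52 57 41
f 56 57 52
f 40 52 61
f 52 41 62
f 61 62 47
f 52 62 61
f 40 61 73
f 61 47 76
f 73 76 50
f 61 76 73
f 40 73 77
f 73 50 81
f 77 81 51
f 73 81 77
f 41 57 68
f 57 45 71
f 68 71 49
f 57 71 68
f 45 80 58
f 80 51 79
f 58 79 44
f 80 79 58
f 51 81 78
f 81 50 74
f 78 74 42
f 81 74 78
f 50 76 75
f 76 47 63
f 75 63 46
f 76 63 75
f 47 62 67
f 62 41 64
f 67 64 48
f 62 64 67
f 43 69 55
f 69 49 70
f 55 70 44
f 69 70 55
f 43 55 53
f 55 44 54
f 53 54 42
f 55 54 53
f 43 53 60
f 53 42 59
f 60 59 46
f 53 59 60
f 43 60 65
f 60 46 66
f 65 66 48
f 60 66 65
f 43 65 69
f 65 48 72
f 69 72 49
f 65 72 69
f 44 70 58
f 70 49 71
f 58 71 45
f 70 71 58
f 42 54 78
f 54 44 79
f 78 79 51
f 54 79 78
f 46 59 75
f 59 42 74
f 75 74 50
f 59 74 75
f 48 66 67
f 66 46 63
f 67 63 47
f 66 63 67
f 49 72 68
f 72 48 64
f 68 64 41
f 72 64 68



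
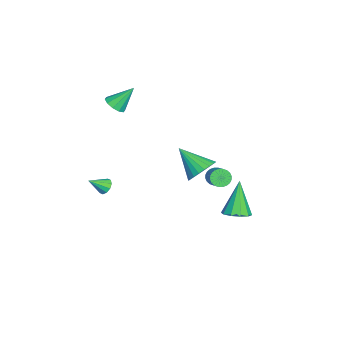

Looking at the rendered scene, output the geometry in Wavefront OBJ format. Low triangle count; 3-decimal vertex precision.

v -2.972 0.898 -3.549
v -2.534 1.334 -2.763
v -3.788 -0.478 -2.331
v -2.874 1.524 -2.776
v -3.229 1.619 -2.907
v -3.545 1.605 -3.135
v -3.774 1.482 -3.426
v -3.881 1.271 -3.736
v -3.849 1.002 -4.018
v -3.684 0.718 -4.228
v -3.411 0.461 -4.335
v -3.07 0.271 -4.322
v -2.715 0.176 -4.192
v -2.399 0.19 -3.963
v -2.17 0.313 -3.672
v -2.064 0.524 -3.362
v -2.095 0.793 -3.08
v -2.26 1.077 -2.87
v -0.576 1.846 -2.139
v -0.271 1.389 -2.354
v 0.642 1.717 -1.755
v 0.336 2.174 -1.541
v -0.226 1.55 -2.511
v 0.687 1.879 -1.913
v -0.235 1.757 -2.612
v 0.678 2.086 -2.013
v -0.295 1.977 -2.641
v 0.618 2.306 -2.042
v -0.398 2.178 -2.593
v 0.515 2.506 -1.995
v -0.529 2.327 -2.477
v 0.384 2.656 -1.878
v -0.666 2.404 -2.309
v 0.247 2.732 -1.71
v -0.79 2.395 -2.115
v 0.123 2.724 -1.516
v -0.882 2.303 -1.925
v 0.031 2.631 -1.326
v -0.927 2.141 -1.767
v -0.014 2.47 -1.169
v -0.918 1.934 -1.667
v -0.005 2.263 -1.068
v -0.858 1.714 -1.638
v 0.055 2.043 -1.039
v -0.755 1.514 -1.685
v 0.158 1.842 -1.087
v -0.624 1.364 -1.802
v 0.289 1.693 -1.203
v -0.487 1.288 -1.97
v 0.426 1.616 -1.371
v -0.363 1.296 -2.164
v 0.55 1.625 -1.565
v 3.672 -3.479 -0.164
v 4.068 -3.554 -0.477
v 4.048 -4.281 0.504
v 4.152 -3.338 -0.265
v 4.053 -3.175 -0.013
v 3.809 -3.128 0.18
v 3.512 -3.215 0.242
v 3.277 -3.403 0.149
v 3.192 -3.62 -0.064
v 3.291 -3.783 -0.315
v 3.536 -3.829 -0.509
v 3.832 -3.742 -0.571
v -3.604 -3.956 1.135
v -2.965 -3.66 1.043
v -3.896 -2.944 2.365
v -3.252 -3.441 0.795
v -3.674 -3.418 0.676
v -4.069 -3.601 0.732
v -4.286 -3.92 0.943
v -4.242 -4.252 1.226
v -3.955 -4.471 1.474
v -3.533 -4.493 1.593
v -3.138 -4.31 1.537
v -2.921 -3.992 1.327
v 3.896 3.267 -1.595
v 4.302 2.628 -1.37
v 2.964 3.333 0.275
v 4.565 3.023 -1.253
v 4.572 3.511 -1.267
v 4.32 3.906 -1.406
v 3.907 4.056 -1.617
v 3.489 3.906 -1.82
v 3.226 3.511 -1.937
v 3.22 3.023 -1.923
v 3.471 2.628 -1.784
v 3.884 2.477 -1.573
f 2 1 4
f 2 4 3
f 4 1 5
f 4 5 3
f 5 1 6
f 5 6 3
f 6 1 7
f 6 7 3
f 7 1 8
f 7 8 3
f 8 1 9
f 8 9 3
f 9 1 10
f 9 10 3
f 10 1 11
f 10 11 3
f 11 1 12
f 11 12 3
f 12 1 13
f 12 13 3
f 13 1 14
f 13 14 3
f 14 1 15
f 14 15 3
f 15 1 16
f 15 16 3
f 16 1 17
f 16 17 3
f 17 1 18
f 17 18 3
f 18 1 2
f 18 2 3
f 20 19 23
f 20 23 21
f 21 23 24
f 21 24 22
f 23 19 25
f 23 25 24
f 24 25 26
f 24 26 22
f 25 19 27
f 25 27 26
f 26 27 28
f 26 28 22
f 27 19 29
f 27 29 28
f 28 29 30
f 28 30 22
f 29 19 31
f 29 31 30
f 30 31 32
f 30 32 22
f 31 19 33
f 31 33 32
f 32 33 34
f 32 34 22
f 33 19 35
f 33 35 34
f 34 35 36
f 34 36 22
f 35 19 37
f 35 37 36
f 36 37 38
f 36 38 22
f 37 19 39
f 37 39 38
f 38 39 40
f 38 40 22
f 39 19 41
f 39 41 40
f 40 41 42
f 40 42 22
f 41 19 43
f 41 43 42
f 42 43 44
f 42 44 22
f 43 19 45
f 43 45 44
f 44 45 46
f 44 46 22
f 45 19 47
f 45 47 46
f 46 47 48
f 46 48 22
f 47 19 49
f 47 49 48
f 48 49 50
f 48 50 22
f 49 19 51
f 49 51 50
f 50 51 52
f 50 52 22
f 51 19 20
f 51 20 52
f 52 20 21
f 52 21 22
f 54 53 56
f 54 56 55
f 56 53 57
f 56 57 55
f 57 53 58
f 57 58 55
f 58 53 59
f 58 59 55
f 59 53 60
f 59 60 55
f 60 53 61
f 60 61 55
f 61 53 62
f 61 62 55
f 62 53 63
f 62 63 55
f 63 53 64
f 63 64 55
f 64 53 54
f 64 54 55
f 66 65 68
f 66 68 67
f 68 65 69
f 68 69 67
f 69 65 70
f 69 70 67
f 70 65 71
f 70 71 67
f 71 65 72
f 71 72 67
f 72 65 73
f 72 73 67
f 73 65 74
f 73 74 67
f 74 65 75
f 74 75 67
f 75 65 76
f 75 76 67
f 76 65 66
f 76 66 67
f 78 77 80
f 78 80 79
f 80 77 81
f 80 81 79
f 81 77 82
f 81 82 79
f 82 77 83
f 82 83 79
f 83 77 84
f 83 84 79
f 84 77 85
f 84 85 79
f 85 77 86
f 85 86 79
f 86 77 87
f 86 87 79
f 87 77 88
f 87 88 79
f 88 77 78
f 88 78 79



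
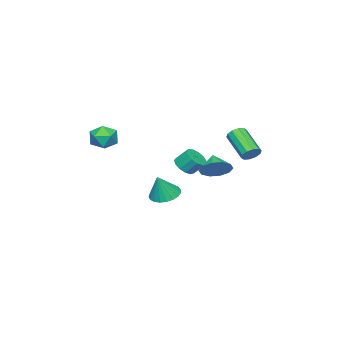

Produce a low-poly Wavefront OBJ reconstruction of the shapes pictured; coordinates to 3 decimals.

v -2.913 -1.406 -3.643
v -2.061 -1.563 -4.032
v -2.247 -1.474 -2.157
v -2.069 -1.169 -4.01
v -2.224 -0.816 -3.925
v -2.497 -0.564 -3.791
v -2.843 -0.458 -3.631
v -3.2 -0.516 -3.473
v -3.508 -0.728 -3.345
v -3.713 -1.057 -3.268
v -3.78 -1.446 -3.257
v -3.697 -1.828 -3.311
v -3.478 -2.137 -3.424
v -3.161 -2.32 -3.574
v -2.802 -2.345 -3.736
v -2.462 -2.207 -3.882
v -2.2 -1.93 -3.987
v -2.891 4.292 0.536
v -2.328 4.069 0.609
v -3.026 2.666 1.717
v -3.589 2.888 1.644
v -2.391 4.319 0.884
v -3.089 2.915 1.993
v -2.646 4.558 1.027
v -3.343 3.154 2.135
v -2.994 4.695 0.982
v -3.692 3.292 2.09
v -3.303 4.679 0.766
v -4.001 3.275 1.875
v -3.454 4.514 0.463
v -4.152 3.111 1.571
v -3.391 4.265 0.187
v -4.089 2.861 1.296
v -3.137 4.026 0.045
v -3.834 2.622 1.153
v -2.788 3.888 0.09
v -3.486 2.485 1.198
v -2.479 3.905 0.305
v -3.177 2.501 1.414
v -0.078 -3.058 1.321
v 0.431 -3.841 1.269
v -1.251 -3.779 0.691
v -0.742 -4.562 0.639
v -1.016 -4.237 1.472
v -0.291 -3.792 1.862
v -0.529 -3.828 0.098
v 0.196 -3.383 0.488
v 0.153 -4.317 0.513
v -0.148 -4.57 1.362
v -0.672 -3.05 0.598
v -0.973 -3.303 1.447
v -1.377 2.985 -0.401
v -0.753 2.27 -0.448
v -2.043 2.355 0.341
v -0.593 2.621 -0.006
v -0.732 3.111 0.286
v -1.117 3.553 0.315
v -1.602 3.778 0.071
v -2 3.701 -0.353
v -2.16 3.349 -0.796
v -2.021 2.859 -1.087
v -1.636 2.417 -1.117
v -1.151 2.192 -0.873
v -3.172 -0.266 -1.333
v -2.787 -0.691 -0.85
v -2.982 0.001 -0.085
v -3.368 0.426 -0.567
v -2.508 -0.423 -1.021
v -2.704 0.269 -0.256
v -2.441 -0.105 -1.292
v -2.636 0.587 -0.526
v -2.606 0.162 -1.575
v -2.801 0.854 -0.809
v -2.951 0.293 -1.781
v -3.146 0.985 -1.016
v -3.366 0.247 -1.845
v -3.561 0.938 -1.08
v -3.719 0.038 -1.746
v -3.915 0.729 -0.981
v -3.9 -0.268 -1.516
v -4.095 0.424 -0.751
v -3.849 -0.572 -1.228
v -4.044 0.119 -0.463
v -3.583 -0.78 -0.973
v -3.778 -0.088 -0.207
v -3.187 -0.824 -0.832
v -3.383 -0.132 -0.067
f 2 1 4
f 2 4 3
f 4 1 5
f 4 5 3
f 5 1 6
f 5 6 3
f 6 1 7
f 6 7 3
f 7 1 8
f 7 8 3
f 8 1 9
f 8 9 3
f 9 1 10
f 9 10 3
f 10 1 11
f 10 11 3
f 11 1 12
f 11 12 3
f 12 1 13
f 12 13 3
f 13 1 14
f 13 14 3
f 14 1 15
f 14 15 3
f 15 1 16
f 15 16 3
f 16 1 17
f 16 17 3
f 17 1 2
f 17 2 3
f 19 18 22
f 19 22 20
f 20 22 23
f 20 23 21
f 22 18 24
f 22 24 23
f 23 24 25
f 23 25 21
f 24 18 26
f 24 26 25
f 25 26 27
f 25 27 21
f 26 18 28
f 26 28 27
f 27 28 29
f 27 29 21
f 28 18 30
f 28 30 29
f 29 30 31
f 29 31 21
f 30 18 32
f 30 32 31
f 31 32 33
f 31 33 21
f 32 18 34
f 32 34 33
f 33 34 35
f 33 35 21
f 34 18 36
f 34 36 35
f 35 36 37
f 35 37 21
f 36 18 38
f 36 38 37
f 37 38 39
f 37 39 21
f 38 18 19
f 38 19 39
f 39 19 20
f 39 20 21
f 40 51 45
f 40 45 41
f 40 41 47
f 40 47 50
f 40 50 51
f 41 45 49
f 45 51 44
f 51 50 42
f 50 47 46
f 47 41 48
f 43 49 44
f 43 44 42
f 43 42 46
f 43 46 48
f 43 48 49
f 44 49 45
f 42 44 51
f 46 42 50
f 48 46 47
f 49 48 41
f 53 52 55
f 53 55 54
f 55 52 56
f 55 56 54
f 56 52 57
f 56 57 54
f 57 52 58
f 57 58 54
f 58 52 59
f 58 59 54
f 59 52 60
f 59 60 54
f 60 52 61
f 60 61 54
f 61 52 62
f 61 62 54
f 62 52 63
f 62 63 54
f 63 52 53
f 63 53 54
f 65 64 68
f 65 68 66
f 66 68 69
f 66 69 67
f 68 64 70
f 68 70 69
f 69 70 71
f 69 71 67
f 70 64 72
f 70 72 71
f 71 72 73
f 71 73 67
f 72 64 74
f 72 74 73
f 73 74 75
f 73 75 67
f 74 64 76
f 74 76 75
f 75 76 77
f 75 77 67
f 76 64 78
f 76 78 77
f 77 78 79
f 77 79 67
f 78 64 80
f 78 80 79
f 79 80 81
f 79 81 67
f 80 64 82
f 80 82 81
f 81 82 83
f 81 83 67
f 82 64 84
f 82 84 83
f 83 84 85
f 83 85 67
f 84 64 86
f 84 86 85
f 85 86 87
f 85 87 67
f 86 64 65
f 86 65 87
f 87 65 66
f 87 66 67



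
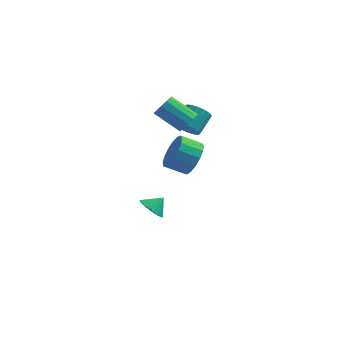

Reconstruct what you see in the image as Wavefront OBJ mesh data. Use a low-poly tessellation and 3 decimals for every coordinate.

v -2.32 1.427 3.339
v -2.004 1.064 3.901
v -3.504 1.311 4.903
v -3.82 1.673 4.341
v -1.905 1.466 3.95
v -3.405 1.713 4.952
v -1.938 1.856 3.805
v -3.437 2.102 4.807
v -2.092 2.109 3.512
v -3.592 2.356 4.514
v -2.319 2.146 3.164
v -3.818 2.392 4.166
v -2.546 1.954 2.872
v -4.045 2.201 3.874
v -2.701 1.595 2.727
v -4.201 1.842 3.729
v -2.736 1.183 2.777
v -4.235 1.429 3.779
v -2.638 0.848 3.006
v -4.138 1.094 4.008
v -2.44 0.696 3.34
v -3.939 0.943 4.342
v -2.204 0.777 3.674
v -3.703 1.024 4.676
v -4.181 0.622 -3.288
v -3.647 -0.027 -3.274
v -3.619 1.098 -2.612
v -3.507 0.191 -3.544
v -3.501 0.493 -3.764
v -3.629 0.821 -3.888
v -3.867 1.11 -3.894
v -4.167 1.302 -3.78
v -4.469 1.359 -3.569
v -4.715 1.27 -3.301
v -4.855 1.053 -3.031
v -4.861 0.75 -2.812
v -4.733 0.422 -2.687
v -4.496 0.133 -2.681
v -4.196 -0.059 -2.795
v -3.893 -0.116 -3.007
v -1.121 -2.145 3.046
v -0.612 -2.862 3.656
v -1.669 -3.132 4.223
v -2.179 -2.415 3.614
v -0.578 -2.427 3.924
v -1.636 -2.697 4.492
v -0.669 -1.928 3.992
v -1.727 -2.197 4.559
v -0.864 -1.478 3.842
v -1.922 -1.748 4.41
v -1.117 -1.181 3.511
v -2.175 -1.451 4.078
v -1.372 -1.105 3.073
v -2.429 -1.375 3.64
v -1.569 -1.268 2.629
v -2.626 -1.537 3.196
v -1.663 -1.631 2.28
v -2.721 -1.9 2.848
v -1.633 -2.112 2.107
v -2.691 -2.381 2.675
v -1.486 -2.601 2.15
v -2.544 -2.87 2.717
v -1.256 -2.985 2.397
v -2.313 -3.255 2.964
v -0.994 -3.177 2.793
v -2.052 -3.447 3.361
v -0.762 -3.133 3.248
v -1.819 -3.402 3.815
v -2.713 2.521 2.152
v -2.409 2.899 1.516
v -2.042 3.976 2.332
v -2.347 3.599 2.968
v -2.804 3.021 1.534
v -2.437 4.098 2.349
v -3.175 3.008 1.717
v -2.809 4.085 2.532
v -3.423 2.865 2.017
v -3.056 3.943 2.832
v -3.48 2.63 2.353
v -3.113 3.708 3.168
v -3.332 2.366 2.635
v -2.965 3.444 3.451
v -3.018 2.144 2.788
v -2.651 3.221 3.604
v -2.623 2.022 2.771
v -2.256 3.099 3.586
v -2.251 2.035 2.588
v -1.885 3.112 3.403
v -2.004 2.177 2.288
v -1.637 3.255 3.103
v -1.947 2.412 1.952
v -1.58 3.49 2.767
v -2.095 2.676 1.669
v -1.728 3.754 2.485
f 2 1 5
f 2 5 3
f 3 5 6
f 3 6 4
f 5 1 7
f 5 7 6
f 6 7 8
f 6 8 4
f 7 1 9
f 7 9 8
f 8 9 10
f 8 10 4
f 9 1 11
f 9 11 10
f 10 11 12
f 10 12 4
f 11 1 13
f 11 13 12
f 12 13 14
f 12 14 4
f 13 1 15
f 13 15 14
f 14 15 16
f 14 16 4
f 15 1 17
f 15 17 16
f 16 17 18
f 16 18 4
f 17 1 19
f 17 19 18
f 18 19 20
f 18 20 4
f 19 1 21
f 19 21 20
f 20 21 22
f 20 22 4
f 21 1 23
f 21 23 22
f 22 23 24
f 22 24 4
f 23 1 2
f 23 2 24
f 24 2 3
f 24 3 4
f 26 25 28
f 26 28 27
f 28 25 29
f 28 29 27
f 29 25 30
f 29 30 27
f 30 25 31
f 30 31 27
f 31 25 32
f 31 32 27
f 32 25 33
f 32 33 27
f 33 25 34
f 33 34 27
f 34 25 35
f 34 35 27
f 35 25 36
f 35 36 27
f 36 25 37
f 36 37 27
f 37 25 38
f 37 38 27
f 38 25 39
f 38 39 27
f 39 25 40
f 39 40 27
f 40 25 26
f 40 26 27
f 42 41 45
f 42 45 43
f 43 45 46
f 43 46 44
f 45 41 47
f 45 47 46
f 46 47 48
f 46 48 44
f 47 41 49
f 47 49 48
f 48 49 50
f 48 50 44
f 49 41 51
f 49 51 50
f 50 51 52
f 50 52 44
f 51 41 53
f 51 53 52
f 52 53 54
f 52 54 44
f 53 41 55
f 53 55 54
f 54 55 56
f 54 56 44
f 55 41 57
f 55 57 56
f 56 57 58
f 56 58 44
f 57 41 59
f 57 59 58
f 58 59 60
f 58 60 44
f 59 41 61
f 59 61 60
f 60 61 62
f 60 62 44
f 61 41 63
f 61 63 62
f 62 63 64
f 62 64 44
f 63 41 65
f 63 65 64
f 64 65 66
f 64 66 44
f 65 41 67
f 65 67 66
f 66 67 68
f 66 68 44
f 67 41 42
f 67 42 68
f 68 42 43
f 68 43 44
f 70 69 73
f 70 73 71
f 71 73 74
f 71 74 72
f 73 69 75
f 73 75 74
f 74 75 76
f 74 76 72
f 75 69 77
f 75 77 76
f 76 77 78
f 76 78 72
f 77 69 79
f 77 79 78
f 78 79 80
f 78 80 72
f 79 69 81
f 79 81 80
f 80 81 82
f 80 82 72
f 81 69 83
f 81 83 82
f 82 83 84
f 82 84 72
f 83 69 85
f 83 85 84
f 84 85 86
f 84 86 72
f 85 69 87
f 85 87 86
f 86 87 88
f 86 88 72
f 87 69 89
f 87 89 88
f 88 89 90
f 88 90 72
f 89 69 91
f 89 91 90
f 90 91 92
f 90 92 72
f 91 69 93
f 91 93 92
f 92 93 94
f 92 94 72
f 93 69 70
f 93 70 94
f 94 70 71
f 94 71 72



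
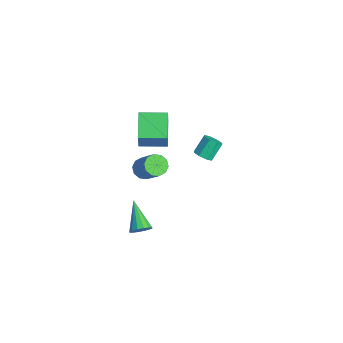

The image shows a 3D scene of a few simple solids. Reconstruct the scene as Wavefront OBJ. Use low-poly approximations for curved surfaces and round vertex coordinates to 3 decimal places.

v 0.84 -2.703 -4.357
v 1.205 -2.307 -3.865
v -0.96 -2.477 -3.203
v 1.076 -2.056 -4.116
v 0.883 -1.978 -4.432
v 0.679 -2.095 -4.727
v 0.518 -2.374 -4.924
v 0.443 -2.742 -4.968
v 0.475 -3.099 -4.849
v 0.604 -3.35 -4.598
v 0.797 -3.428 -4.283
v 1.001 -3.311 -3.987
v 1.162 -3.032 -3.79
v 1.237 -2.664 -3.746
v -0.165 -2.047 0.772
v 0.415 -2.108 0.285
v 1.765 -1.854 1.86
v 1.185 -1.793 2.348
v 0.296 -1.655 0.314
v 1.646 -1.4 1.889
v 0.002 -1.351 0.517
v 1.352 -1.097 2.092
v -0.357 -1.313 0.818
v 0.993 -1.059 2.393
v -0.642 -1.556 1.102
v 0.708 -1.301 2.677
v -0.745 -1.986 1.26
v 0.605 -1.732 2.835
v -0.626 -2.44 1.231
v 0.724 -2.185 2.806
v -0.332 -2.743 1.028
v 1.018 -2.489 2.603
v 0.027 -2.781 0.727
v 1.377 -2.527 2.302
v 0.312 -2.539 0.443
v 1.662 -2.284 2.018
v -0.978 2.083 -0.405
v -0.671 1.702 0.037
v -1.035 2.535 1.008
v -1.342 2.917 0.565
v -0.368 2.058 -0.155
v -0.732 2.891 0.816
v -0.423 2.428 -0.493
v -0.786 3.262 0.477
v -0.802 2.597 -0.781
v -1.166 3.43 0.19
v -1.285 2.465 -0.848
v -1.649 3.298 0.123
v -1.588 2.109 -0.656
v -1.952 2.942 0.315
v -1.534 1.738 -0.317
v -1.897 2.572 0.653
v -1.154 1.57 -0.03
v -1.518 2.403 0.941
v -2.127 -1.585 3.463
v -1.4 -1.887 5.115
v -1.461 0.011 3.462
v -0.733 -0.291 5.113
v -0.587 -2.229 2.667
v 0.141 -2.531 4.318
v 0.08 -0.633 2.665
v 0.807 -0.935 4.317
f 2 1 4
f 2 4 3
f 4 1 5
f 4 5 3
f 5 1 6
f 5 6 3
f 6 1 7
f 6 7 3
f 7 1 8
f 7 8 3
f 8 1 9
f 8 9 3
f 9 1 10
f 9 10 3
f 10 1 11
f 10 11 3
f 11 1 12
f 11 12 3
f 12 1 13
f 12 13 3
f 13 1 14
f 13 14 3
f 14 1 2
f 14 2 3
f 16 15 19
f 16 19 17
f 17 19 20
f 17 20 18
f 19 15 21
f 19 21 20
f 20 21 22
f 20 22 18
f 21 15 23
f 21 23 22
f 22 23 24
f 22 24 18
f 23 15 25
f 23 25 24
f 24 25 26
f 24 26 18
f 25 15 27
f 25 27 26
f 26 27 28
f 26 28 18
f 27 15 29
f 27 29 28
f 28 29 30
f 28 30 18
f 29 15 31
f 29 31 30
f 30 31 32
f 30 32 18
f 31 15 33
f 31 33 32
f 32 33 34
f 32 34 18
f 33 15 35
f 33 35 34
f 34 35 36
f 34 36 18
f 35 15 16
f 35 16 36
f 36 16 17
f 36 17 18
f 38 37 41
f 38 41 39
f 39 41 42
f 39 42 40
f 41 37 43
f 41 43 42
f 42 43 44
f 42 44 40
f 43 37 45
f 43 45 44
f 44 45 46
f 44 46 40
f 45 37 47
f 45 47 46
f 46 47 48
f 46 48 40
f 47 37 49
f 47 49 48
f 48 49 50
f 48 50 40
f 49 37 51
f 49 51 50
f 50 51 52
f 50 52 40
f 51 37 53
f 51 53 52
f 52 53 54
f 52 54 40
f 53 37 38
f 53 38 54
f 54 38 39
f 54 39 40
f 56 58 55
f 59 56 55
f 55 58 57
f 57 59 55
f 56 62 58
f 60 56 59
f 60 62 56
f 58 62 57
f 61 59 57
f 57 62 61
f 61 60 59
f 62 60 61



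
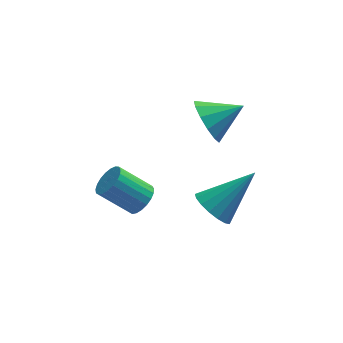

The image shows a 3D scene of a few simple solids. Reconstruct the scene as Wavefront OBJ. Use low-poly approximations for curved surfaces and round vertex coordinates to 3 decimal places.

v 3.15 1.755 -0.67
v 3.615 1.163 -0.993
v 4.65 2.225 0.63
v 3.703 1.479 -1.209
v 3.663 1.859 -1.3
v 3.506 2.214 -1.248
v 3.267 2.465 -1.062
v 3.001 2.553 -0.787
v 2.77 2.457 -0.485
v 2.625 2.201 -0.225
v 2.6 1.843 -0.067
v 2.702 1.464 -0.047
v 2.906 1.152 -0.169
v 3.165 0.978 -0.407
v 3.422 0.982 -0.704
v 0.932 3.05 -1.168
v 1.325 2.878 -0.68
v 0.24 3.179 0.297
v -0.152 3.35 -0.192
v 1.377 3.142 -0.703
v 0.292 3.443 0.273
v 1.352 3.391 -0.807
v 0.267 3.691 0.169
v 1.254 3.58 -0.974
v 0.17 3.88 0.003
v 1.101 3.678 -1.174
v 0.017 3.978 -0.197
v 0.919 3.667 -1.373
v -0.166 3.967 -0.396
v 0.739 3.549 -1.537
v -0.346 3.849 -0.56
v 0.592 3.345 -1.637
v -0.492 3.645 -0.66
v 0.504 3.09 -1.656
v -0.58 3.391 -0.679
v 0.491 2.828 -1.591
v -0.594 3.129 -0.614
v 0.553 2.605 -1.452
v -0.531 2.905 -0.476
v 0.681 2.458 -1.265
v -0.403 2.758 -0.288
v 0.853 2.414 -1.061
v -0.232 2.714 -0.084
v 1.038 2.479 -0.875
v -0.046 2.78 0.101
v 1.205 2.644 -0.74
v 0.121 2.944 0.236
v 3.116 2.856 3.071
v 3.499 2.56 2.301
v 4.344 2.944 3.649
v 3.479 3.072 2.265
v 3.344 3.514 2.486
v 3.136 3.748 2.892
v 2.922 3.699 3.356
v 2.769 3.382 3.729
v 2.727 2.898 3.893
v 2.808 2.401 3.797
v 2.986 2.048 3.47
v 3.206 1.952 3.017
v 3.397 2.143 2.581
f 2 1 4
f 2 4 3
f 4 1 5
f 4 5 3
f 5 1 6
f 5 6 3
f 6 1 7
f 6 7 3
f 7 1 8
f 7 8 3
f 8 1 9
f 8 9 3
f 9 1 10
f 9 10 3
f 10 1 11
f 10 11 3
f 11 1 12
f 11 12 3
f 12 1 13
f 12 13 3
f 13 1 14
f 13 14 3
f 14 1 15
f 14 15 3
f 15 1 2
f 15 2 3
f 17 16 20
f 17 20 18
f 18 20 21
f 18 21 19
f 20 16 22
f 20 22 21
f 21 22 23
f 21 23 19
f 22 16 24
f 22 24 23
f 23 24 25
f 23 25 19
f 24 16 26
f 24 26 25
f 25 26 27
f 25 27 19
f 26 16 28
f 26 28 27
f 27 28 29
f 27 29 19
f 28 16 30
f 28 30 29
f 29 30 31
f 29 31 19
f 30 16 32
f 30 32 31
f 31 32 33
f 31 33 19
f 32 16 34
f 32 34 33
f 33 34 35
f 33 35 19
f 34 16 36
f 34 36 35
f 35 36 37
f 35 37 19
f 36 16 38
f 36 38 37
f 37 38 39
f 37 39 19
f 38 16 40
f 38 40 39
f 39 40 41
f 39 41 19
f 40 16 42
f 40 42 41
f 41 42 43
f 41 43 19
f 42 16 44
f 42 44 43
f 43 44 45
f 43 45 19
f 44 16 46
f 44 46 45
f 45 46 47
f 45 47 19
f 46 16 17
f 46 17 47
f 47 17 18
f 47 18 19
f 49 48 51
f 49 51 50
f 51 48 52
f 51 52 50
f 52 48 53
f 52 53 50
f 53 48 54
f 53 54 50
f 54 48 55
f 54 55 50
f 55 48 56
f 55 56 50
f 56 48 57
f 56 57 50
f 57 48 58
f 57 58 50
f 58 48 59
f 58 59 50
f 59 48 60
f 59 60 50
f 60 48 49
f 60 49 50



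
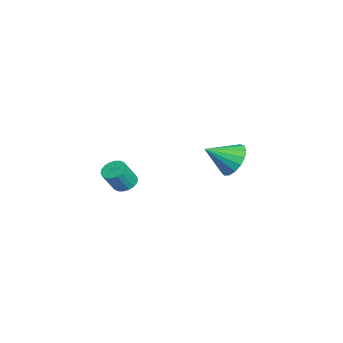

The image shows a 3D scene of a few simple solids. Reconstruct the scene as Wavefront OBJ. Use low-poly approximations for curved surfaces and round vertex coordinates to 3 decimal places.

v 2.242 -3.268 3.058
v 2.786 -3.092 2.916
v 3.203 -3.575 3.921
v 2.658 -3.752 4.062
v 2.693 -2.888 3.053
v 3.11 -3.372 4.058
v 2.51 -2.76 3.191
v 2.927 -3.243 4.195
v 2.274 -2.732 3.302
v 2.691 -3.216 4.307
v 2.031 -2.811 3.365
v 2.448 -3.294 4.37
v 1.83 -2.98 3.367
v 2.247 -3.463 4.372
v 1.711 -3.206 3.308
v 2.128 -3.689 4.312
v 1.697 -3.445 3.199
v 2.114 -3.928 4.204
v 1.79 -3.648 3.062
v 2.207 -4.132 4.067
v 1.973 -3.777 2.925
v 2.39 -4.26 3.929
v 2.209 -3.804 2.813
v 2.626 -4.288 3.818
v 2.452 -3.726 2.75
v 2.869 -4.209 3.755
v 2.653 -3.557 2.748
v 3.07 -4.04 3.753
v 2.772 -3.331 2.808
v 3.189 -3.814 3.812
v -3.194 1.492 1.669
v -2.796 1.066 0.87
v -2.886 0.168 2.531
v -2.43 1.285 1.076
v -2.238 1.551 1.418
v -2.266 1.805 1.817
v -2.507 1.986 2.183
v -2.905 2.055 2.431
v -3.369 1.995 2.505
v -3.793 1.819 2.387
v -4.08 1.569 2.105
v -4.164 1.301 1.723
v -4.026 1.078 1.329
v -3.697 0.949 1.013
v -3.253 0.944 0.847
f 2 1 5
f 2 5 3
f 3 5 6
f 3 6 4
f 5 1 7
f 5 7 6
f 6 7 8
f 6 8 4
f 7 1 9
f 7 9 8
f 8 9 10
f 8 10 4
f 9 1 11
f 9 11 10
f 10 11 12
f 10 12 4
f 11 1 13
f 11 13 12
f 12 13 14
f 12 14 4
f 13 1 15
f 13 15 14
f 14 15 16
f 14 16 4
f 15 1 17
f 15 17 16
f 16 17 18
f 16 18 4
f 17 1 19
f 17 19 18
f 18 19 20
f 18 20 4
f 19 1 21
f 19 21 20
f 20 21 22
f 20 22 4
f 21 1 23
f 21 23 22
f 22 23 24
f 22 24 4
f 23 1 25
f 23 25 24
f 24 25 26
f 24 26 4
f 25 1 27
f 25 27 26
f 26 27 28
f 26 28 4
f 27 1 29
f 27 29 28
f 28 29 30
f 28 30 4
f 29 1 2
f 29 2 30
f 30 2 3
f 30 3 4
f 32 31 34
f 32 34 33
f 34 31 35
f 34 35 33
f 35 31 36
f 35 36 33
f 36 31 37
f 36 37 33
f 37 31 38
f 37 38 33
f 38 31 39
f 38 39 33
f 39 31 40
f 39 40 33
f 40 31 41
f 40 41 33
f 41 31 42
f 41 42 33
f 42 31 43
f 42 43 33
f 43 31 44
f 43 44 33
f 44 31 45
f 44 45 33
f 45 31 32
f 45 32 33



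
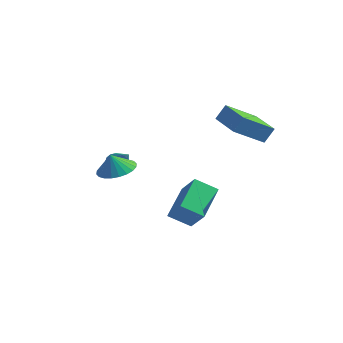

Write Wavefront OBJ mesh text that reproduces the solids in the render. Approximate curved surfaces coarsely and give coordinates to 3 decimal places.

v 3.259 1.351 1.413
v 2.496 -0.073 2.374
v 1.46 2.389 1.523
v 0.697 0.965 2.484
v 3.543 1.755 2.236
v 2.78 0.331 3.197
v 1.744 2.793 2.346
v 0.981 1.369 3.307
v 0.545 -1.551 -2.488
v 0.078 0.173 -1.402
v -0.532 -1.165 -3.564
v -0.999 0.559 -2.478
v 1.459 -0.879 -3.162
v 0.992 0.845 -2.076
v 0.382 -0.493 -4.238
v -0.085 1.231 -3.152
v -2.029 -3.099 -0.203
v -1.047 -3.087 -0.076
v -2.151 -3.401 0.763
v -1.141 -2.726 0.025
v -1.369 -2.422 0.091
v -1.699 -2.221 0.113
v -2.078 -2.153 0.086
v -2.45 -2.23 0.015
v -2.758 -2.439 -0.089
v -2.955 -2.748 -0.21
v -3.011 -3.111 -0.331
v -2.917 -3.472 -0.432
v -2.689 -3.776 -0.498
v -2.36 -3.977 -0.519
v -1.98 -4.045 -0.493
v -1.608 -3.968 -0.422
v -1.3 -3.759 -0.318
v -1.103 -3.45 -0.196
v -3.979 -0.728 -1.021
v -3.563 -0.563 -1.421
v -2.621 -1.472 0.081
v -3.583 -0.337 -1.245
v -3.693 -0.201 -1.017
v -3.868 -0.185 -0.79
v -4.069 -0.294 -0.616
v -4.249 -0.503 -0.535
v -4.368 -0.763 -0.565
v -4.397 -1.015 -0.7
v -4.33 -1.201 -0.908
v -4.183 -1.279 -1.142
v -3.989 -1.231 -1.348
v -3.793 -1.068 -1.479
v -3.639 -0.826 -1.506
f 2 4 1
f 5 2 1
f 1 4 3
f 3 5 1
f 2 8 4
f 6 2 5
f 6 8 2
f 4 8 3
f 7 5 3
f 3 8 7
f 7 6 5
f 8 6 7
f 10 12 9
f 13 10 9
f 9 12 11
f 11 13 9
f 10 16 12
f 14 10 13
f 14 16 10
f 12 16 11
f 15 13 11
f 11 16 15
f 15 14 13
f 16 14 15
f 18 17 20
f 18 20 19
f 20 17 21
f 20 21 19
f 21 17 22
f 21 22 19
f 22 17 23
f 22 23 19
f 23 17 24
f 23 24 19
f 24 17 25
f 24 25 19
f 25 17 26
f 25 26 19
f 26 17 27
f 26 27 19
f 27 17 28
f 27 28 19
f 28 17 29
f 28 29 19
f 29 17 30
f 29 30 19
f 30 17 31
f 30 31 19
f 31 17 32
f 31 32 19
f 32 17 33
f 32 33 19
f 33 17 34
f 33 34 19
f 34 17 18
f 34 18 19
f 36 35 38
f 36 38 37
f 38 35 39
f 38 39 37
f 39 35 40
f 39 40 37
f 40 35 41
f 40 41 37
f 41 35 42
f 41 42 37
f 42 35 43
f 42 43 37
f 43 35 44
f 43 44 37
f 44 35 45
f 44 45 37
f 45 35 46
f 45 46 37
f 46 35 47
f 46 47 37
f 47 35 48
f 47 48 37
f 48 35 49
f 48 49 37
f 49 35 36
f 49 36 37

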